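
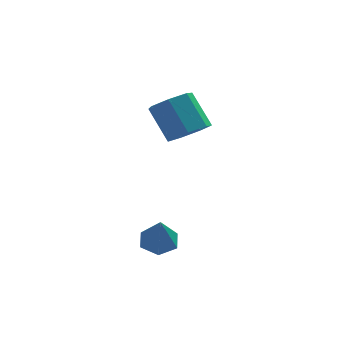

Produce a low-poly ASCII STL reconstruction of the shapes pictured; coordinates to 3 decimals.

solid 
facet normal 0.399 -0.487 -0.777
outer loop
vertex 2.452 1.638 -0.044
vertex 1.92 0.743 0.243
vertex 1.599 1.535 -0.418
endloop
endfacet
facet normal 0.109 0.867 -0.487
outer loop
vertex 2.452 1.638 -0.044
vertex 1.599 1.535 -0.418
vertex 1.653 2.612 1.51
endloop
endfacet
facet normal 0.108 0.867 -0.487
outer loop
vertex 1.653 2.612 1.51
vertex 1.599 1.535 -0.418
vertex 0.8 2.508 1.136
endloop
endfacet
facet normal -0.400 0.487 0.776
outer loop
vertex 1.653 2.612 1.51
vertex 0.8 2.508 1.136
vertex 1.12 1.717 1.797
endloop
endfacet
facet normal 0.399 -0.487 -0.777
outer loop
vertex 1.599 1.535 -0.418
vertex 1.92 0.743 0.243
vertex 0.987 0.835 -0.294
endloop
endfacet
facet normal -0.644 0.454 -0.616
outer loop
vertex 1.599 1.535 -0.418
vertex 0.987 0.835 -0.294
vertex 0.8 2.508 1.136
endloop
endfacet
facet normal -0.643 0.455 -0.616
outer loop
vertex 0.8 2.508 1.136
vertex 0.987 0.835 -0.294
vertex 0.188 1.809 1.259
endloop
endfacet
facet normal -0.400 0.487 0.776
outer loop
vertex 0.8 2.508 1.136
vertex 0.188 1.809 1.259
vertex 1.12 1.717 1.797
endloop
endfacet
facet normal 0.399 -0.487 -0.777
outer loop
vertex 0.987 0.835 -0.294
vertex 1.92 0.743 0.243
vertex 1.078 0.067 0.234
endloop
endfacet
facet normal -0.912 -0.301 -0.280
outer loop
vertex 0.987 0.835 -0.294
vertex 1.078 0.067 0.234
vertex 0.188 1.809 1.259
endloop
endfacet
facet normal -0.912 -0.301 -0.280
outer loop
vertex 0.188 1.809 1.259
vertex 1.078 0.067 0.234
vertex 0.279 1.04 1.788
endloop
endfacet
facet normal -0.400 0.487 0.776
outer loop
vertex 0.188 1.809 1.259
vertex 0.279 1.04 1.788
vertex 1.12 1.717 1.797
endloop
endfacet
facet normal 0.400 -0.487 -0.776
outer loop
vertex 1.078 0.067 0.234
vertex 1.92 0.743 0.243
vertex 1.802 -0.193 0.77
endloop
endfacet
facet normal -0.494 -0.828 0.265
outer loop
vertex 1.078 0.067 0.234
vertex 1.802 -0.193 0.77
vertex 0.279 1.04 1.788
endloop
endfacet
facet normal -0.493 -0.828 0.266
outer loop
vertex 0.279 1.04 1.788
vertex 1.802 -0.193 0.77
vertex 1.003 0.781 2.323
endloop
endfacet
facet normal -0.400 0.487 0.777
outer loop
vertex 0.279 1.04 1.788
vertex 1.003 0.781 2.323
vertex 1.12 1.717 1.797
endloop
endfacet
facet normal 0.399 -0.488 -0.776
outer loop
vertex 1.802 -0.193 0.77
vertex 1.92 0.743 0.243
vertex 2.615 0.253 0.908
endloop
endfacet
facet normal 0.298 -0.732 0.612
outer loop
vertex 1.802 -0.193 0.77
vertex 2.615 0.253 0.908
vertex 1.003 0.781 2.323
endloop
endfacet
facet normal 0.297 -0.733 0.612
outer loop
vertex 1.003 0.781 2.323
vertex 2.615 0.253 0.908
vertex 1.816 1.226 2.462
endloop
endfacet
facet normal -0.399 0.487 0.777
outer loop
vertex 1.003 0.781 2.323
vertex 1.816 1.226 2.462
vertex 1.12 1.717 1.797
endloop
endfacet
facet normal 0.400 -0.487 -0.777
outer loop
vertex 2.615 0.253 0.908
vertex 1.92 0.743 0.243
vertex 2.904 1.067 0.547
endloop
endfacet
facet normal 0.863 -0.086 0.498
outer loop
vertex 2.615 0.253 0.908
vertex 2.904 1.067 0.547
vertex 1.816 1.226 2.462
endloop
endfacet
facet normal 0.863 -0.085 0.498
outer loop
vertex 1.816 1.226 2.462
vertex 2.904 1.067 0.547
vertex 2.105 2.041 2.1
endloop
endfacet
facet normal -0.399 0.487 0.777
outer loop
vertex 1.816 1.226 2.462
vertex 2.105 2.041 2.1
vertex 1.12 1.717 1.797
endloop
endfacet
facet normal 0.400 -0.487 -0.776
outer loop
vertex 2.904 1.067 0.547
vertex 1.92 0.743 0.243
vertex 2.452 1.638 -0.044
endloop
endfacet
facet normal 0.780 0.626 0.009
outer loop
vertex 2.904 1.067 0.547
vertex 2.452 1.638 -0.044
vertex 2.105 2.041 2.1
endloop
endfacet
facet normal 0.780 0.626 0.009
outer loop
vertex 2.105 2.041 2.1
vertex 2.452 1.638 -0.044
vertex 1.653 2.612 1.51
endloop
endfacet
facet normal -0.399 0.487 0.777
outer loop
vertex 2.105 2.041 2.1
vertex 1.653 2.612 1.51
vertex 1.12 1.717 1.797
endloop
endfacet
facet normal -0.018 0.473 -0.881
outer loop
vertex 1.165 -3.312 -4.535
vertex 0.423 -2.885 -4.291
vertex 1.22 -2.529 -4.116
endloop
endfacet
facet normal 0.928 -0.225 0.299
outer loop
vertex 1.165 -3.312 -4.535
vertex 1.22 -2.529 -4.116
vertex 0.457 -3.755 -2.669
endloop
endfacet
facet normal -0.018 0.473 -0.881
outer loop
vertex 1.22 -2.529 -4.116
vertex 0.423 -2.885 -4.291
vertex 0.478 -2.102 -3.872
endloop
endfacet
facet normal 0.516 0.500 0.696
outer loop
vertex 1.22 -2.529 -4.116
vertex 0.478 -2.102 -3.872
vertex 0.457 -3.755 -2.669
endloop
endfacet
facet normal -0.019 0.473 -0.881
outer loop
vertex 0.478 -2.102 -3.872
vertex 0.423 -2.885 -4.291
vertex -0.319 -2.459 -4.046
endloop
endfacet
facet normal -0.404 0.542 0.737
outer loop
vertex 0.478 -2.102 -3.872
vertex -0.319 -2.459 -4.046
vertex 0.457 -3.755 -2.669
endloop
endfacet
facet normal -0.019 0.473 -0.881
outer loop
vertex -0.319 -2.459 -4.046
vertex 0.423 -2.885 -4.291
vertex -0.373 -3.242 -4.465
endloop
endfacet
facet normal -0.913 -0.141 0.382
outer loop
vertex -0.319 -2.459 -4.046
vertex -0.373 -3.242 -4.465
vertex 0.457 -3.755 -2.669
endloop
endfacet
facet normal -0.019 0.472 -0.881
outer loop
vertex -0.373 -3.242 -4.465
vertex 0.423 -2.885 -4.291
vertex 0.369 -3.669 -4.71
endloop
endfacet
facet normal -0.502 -0.865 -0.015
outer loop
vertex -0.373 -3.242 -4.465
vertex 0.369 -3.669 -4.71
vertex 0.457 -3.755 -2.669
endloop
endfacet
facet normal -0.018 0.472 -0.881
outer loop
vertex 0.369 -3.669 -4.71
vertex 0.423 -2.885 -4.291
vertex 1.165 -3.312 -4.535
endloop
endfacet
facet normal 0.419 -0.906 -0.056
outer loop
vertex 0.369 -3.669 -4.71
vertex 1.165 -3.312 -4.535
vertex 0.457 -3.755 -2.669
endloop
endfacet

endsolid


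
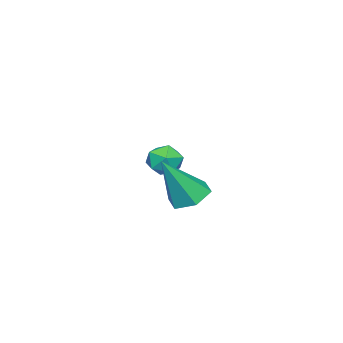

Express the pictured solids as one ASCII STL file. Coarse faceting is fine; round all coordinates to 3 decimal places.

solid 
facet normal -0.716 0.698 -0.019
outer loop
vertex -4.275 -3.485 -3.124
vertex -4.506 -3.706 -2.519
vertex -4.029 -3.217 -2.545
endloop
endfacet
facet normal -0.135 0.920 -0.368
outer loop
vertex -4.275 -3.485 -3.124
vertex -4.029 -3.217 -2.545
vertex -3.606 -3.362 -3.062
endloop
endfacet
facet normal -0.001 0.453 -0.892
outer loop
vertex -4.275 -3.485 -3.124
vertex -3.606 -3.362 -3.062
vertex -3.821 -3.941 -3.356
endloop
endfacet
facet normal -0.500 -0.058 -0.864
outer loop
vertex -4.275 -3.485 -3.124
vertex -3.821 -3.941 -3.356
vertex -4.377 -4.153 -3.02
endloop
endfacet
facet normal -0.941 0.093 -0.325
outer loop
vertex -4.275 -3.485 -3.124
vertex -4.377 -4.153 -3.02
vertex -4.506 -3.706 -2.519
endloop
endfacet
facet normal 0.416 0.905 0.086
outer loop
vertex -3.606 -3.362 -3.062
vertex -4.029 -3.217 -2.545
vertex -3.423 -3.507 -2.42
endloop
endfacet
facet normal -0.525 0.547 0.652
outer loop
vertex -4.029 -3.217 -2.545
vertex -4.506 -3.706 -2.519
vertex -3.979 -3.719 -2.084
endloop
endfacet
facet normal -0.889 -0.431 0.156
outer loop
vertex -4.506 -3.706 -2.519
vertex -4.377 -4.153 -3.02
vertex -4.194 -4.298 -2.378
endloop
endfacet
facet normal -0.175 -0.675 -0.716
outer loop
vertex -4.377 -4.153 -3.02
vertex -3.821 -3.941 -3.356
vertex -3.771 -4.443 -2.895
endloop
endfacet
facet normal 0.631 0.152 -0.760
outer loop
vertex -3.821 -3.941 -3.356
vertex -3.606 -3.362 -3.062
vertex -3.294 -3.954 -2.921
endloop
endfacet
facet normal 0.500 0.058 0.864
outer loop
vertex -3.525 -4.175 -2.316
vertex -3.423 -3.507 -2.42
vertex -3.979 -3.719 -2.084
endloop
endfacet
facet normal 0.001 -0.453 0.892
outer loop
vertex -3.525 -4.175 -2.316
vertex -3.979 -3.719 -2.084
vertex -4.194 -4.298 -2.378
endloop
endfacet
facet normal 0.135 -0.920 0.368
outer loop
vertex -3.525 -4.175 -2.316
vertex -4.194 -4.298 -2.378
vertex -3.771 -4.443 -2.895
endloop
endfacet
facet normal 0.716 -0.698 0.019
outer loop
vertex -3.525 -4.175 -2.316
vertex -3.771 -4.443 -2.895
vertex -3.294 -3.954 -2.921
endloop
endfacet
facet normal 0.941 -0.093 0.325
outer loop
vertex -3.525 -4.175 -2.316
vertex -3.294 -3.954 -2.921
vertex -3.423 -3.507 -2.42
endloop
endfacet
facet normal 0.175 0.675 0.716
outer loop
vertex -3.979 -3.719 -2.084
vertex -3.423 -3.507 -2.42
vertex -4.029 -3.217 -2.545
endloop
endfacet
facet normal -0.631 -0.152 0.760
outer loop
vertex -4.194 -4.298 -2.378
vertex -3.979 -3.719 -2.084
vertex -4.506 -3.706 -2.519
endloop
endfacet
facet normal -0.416 -0.905 -0.086
outer loop
vertex -3.771 -4.443 -2.895
vertex -4.194 -4.298 -2.378
vertex -4.377 -4.153 -3.02
endloop
endfacet
facet normal 0.525 -0.547 -0.652
outer loop
vertex -3.294 -3.954 -2.921
vertex -3.771 -4.443 -2.895
vertex -3.821 -3.941 -3.356
endloop
endfacet
facet normal 0.889 0.431 -0.156
outer loop
vertex -3.423 -3.507 -2.42
vertex -3.294 -3.954 -2.921
vertex -3.606 -3.362 -3.062
endloop
endfacet
facet normal -0.436 0.285 -0.854
outer loop
vertex 0.274 -0.443 -2.504
vertex -0.244 -0.932 -2.403
vertex -0.321 -0.266 -2.141
endloop
endfacet
facet normal 0.477 0.783 0.400
outer loop
vertex 0.274 -0.443 -2.504
vertex -0.321 -0.266 -2.141
vertex 0.544 -1.448 -0.857
endloop
endfacet
facet normal -0.436 0.285 -0.853
outer loop
vertex -0.321 -0.266 -2.141
vertex -0.244 -0.932 -2.403
vertex -0.84 -0.755 -2.039
endloop
endfacet
facet normal -0.368 0.547 0.752
outer loop
vertex -0.321 -0.266 -2.141
vertex -0.84 -0.755 -2.039
vertex 0.544 -1.448 -0.857
endloop
endfacet
facet normal -0.436 0.285 -0.853
outer loop
vertex -0.84 -0.755 -2.039
vertex -0.244 -0.932 -2.403
vertex -0.763 -1.421 -2.301
endloop
endfacet
facet normal -0.703 -0.329 0.630
outer loop
vertex -0.84 -0.755 -2.039
vertex -0.763 -1.421 -2.301
vertex 0.544 -1.448 -0.857
endloop
endfacet
facet normal -0.436 0.285 -0.853
outer loop
vertex -0.763 -1.421 -2.301
vertex -0.244 -0.932 -2.403
vertex -0.167 -1.598 -2.665
endloop
endfacet
facet normal -0.192 -0.969 0.156
outer loop
vertex -0.763 -1.421 -2.301
vertex -0.167 -1.598 -2.665
vertex 0.544 -1.448 -0.857
endloop
endfacet
facet normal -0.435 0.286 -0.854
outer loop
vertex -0.167 -1.598 -2.665
vertex -0.244 -0.932 -2.403
vertex 0.352 -1.109 -2.766
endloop
endfacet
facet normal 0.652 -0.732 -0.196
outer loop
vertex -0.167 -1.598 -2.665
vertex 0.352 -1.109 -2.766
vertex 0.544 -1.448 -0.857
endloop
endfacet
facet normal -0.435 0.285 -0.854
outer loop
vertex 0.352 -1.109 -2.766
vertex -0.244 -0.932 -2.403
vertex 0.274 -0.443 -2.504
endloop
endfacet
facet normal 0.987 0.145 -0.074
outer loop
vertex 0.352 -1.109 -2.766
vertex 0.274 -0.443 -2.504
vertex 0.544 -1.448 -0.857
endloop
endfacet

endsolid


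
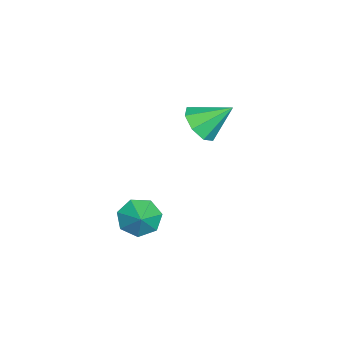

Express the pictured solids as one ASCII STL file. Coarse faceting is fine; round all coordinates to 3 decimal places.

solid 
facet normal -0.792 -0.224 -0.569
outer loop
vertex 2.164 -2.292 -3.006
vertex 1.68 -1.609 -2.601
vertex 2.215 -1.57 -3.361
endloop
endfacet
facet normal 0.968 -0.163 -0.193
outer loop
vertex 2.164 -2.292 -3.006
vertex 2.215 -1.57 -3.361
vertex 2.52 -1.371 -1.999
endloop
endfacet
facet normal -0.792 -0.224 -0.569
outer loop
vertex 2.215 -1.57 -3.361
vertex 1.68 -1.609 -2.601
vertex 1.863 -0.876 -3.144
endloop
endfacet
facet normal 0.827 0.500 -0.258
outer loop
vertex 2.215 -1.57 -3.361
vertex 1.863 -0.876 -3.144
vertex 2.52 -1.371 -1.999
endloop
endfacet
facet normal -0.791 -0.224 -0.569
outer loop
vertex 1.863 -0.876 -3.144
vertex 1.68 -1.609 -2.601
vertex 1.374 -0.735 -2.519
endloop
endfacet
facet normal 0.432 0.891 0.137
outer loop
vertex 1.863 -0.876 -3.144
vertex 1.374 -0.735 -2.519
vertex 2.52 -1.371 -1.999
endloop
endfacet
facet normal -0.792 -0.224 -0.568
outer loop
vertex 1.374 -0.735 -2.519
vertex 1.68 -1.609 -2.601
vertex 1.115 -1.251 -1.955
endloop
endfacet
facet normal 0.083 0.716 0.693
outer loop
vertex 1.374 -0.735 -2.519
vertex 1.115 -1.251 -1.955
vertex 2.52 -1.371 -1.999
endloop
endfacet
facet normal -0.792 -0.224 -0.568
outer loop
vertex 1.115 -1.251 -1.955
vertex 1.68 -1.609 -2.601
vertex 1.282 -2.037 -1.878
endloop
endfacet
facet normal 0.040 0.106 0.994
outer loop
vertex 1.115 -1.251 -1.955
vertex 1.282 -2.037 -1.878
vertex 2.52 -1.371 -1.999
endloop
endfacet
facet normal -0.791 -0.225 -0.569
outer loop
vertex 1.282 -2.037 -1.878
vertex 1.68 -1.609 -2.601
vertex 1.749 -2.5 -2.345
endloop
endfacet
facet normal 0.337 -0.478 0.811
outer loop
vertex 1.282 -2.037 -1.878
vertex 1.749 -2.5 -2.345
vertex 2.52 -1.371 -1.999
endloop
endfacet
facet normal -0.792 -0.224 -0.568
outer loop
vertex 1.749 -2.5 -2.345
vertex 1.68 -1.609 -2.601
vertex 2.164 -2.292 -3.006
endloop
endfacet
facet normal 0.750 -0.599 0.282
outer loop
vertex 1.749 -2.5 -2.345
vertex 2.164 -2.292 -3.006
vertex 2.52 -1.371 -1.999
endloop
endfacet
facet normal 0.082 -0.771 -0.631
outer loop
vertex -2.978 0.602 -1.156
vertex -3.357 -0.015 -0.452
vertex -3.748 0.55 -1.193
endloop
endfacet
facet normal -0.044 0.921 -0.386
outer loop
vertex -2.978 0.602 -1.156
vertex -3.748 0.55 -1.193
vertex -3.503 1.335 0.652
endloop
endfacet
facet normal 0.083 -0.771 -0.632
outer loop
vertex -3.748 0.55 -1.193
vertex -3.357 -0.015 -0.452
vertex -4.289 0.166 -0.796
endloop
endfacet
facet normal -0.665 0.715 -0.216
outer loop
vertex -3.748 0.55 -1.193
vertex -4.289 0.166 -0.796
vertex -3.503 1.335 0.652
endloop
endfacet
facet normal 0.083 -0.771 -0.631
outer loop
vertex -4.289 0.166 -0.796
vertex -3.357 -0.015 -0.452
vertex -4.285 -0.323 -0.198
endloop
endfacet
facet normal -0.919 0.303 0.254
outer loop
vertex -4.289 0.166 -0.796
vertex -4.285 -0.323 -0.198
vertex -3.503 1.335 0.652
endloop
endfacet
facet normal 0.083 -0.771 -0.631
outer loop
vertex -4.285 -0.323 -0.198
vertex -3.357 -0.015 -0.452
vertex -3.737 -0.632 0.252
endloop
endfacet
facet normal -0.658 -0.074 0.750
outer loop
vertex -4.285 -0.323 -0.198
vertex -3.737 -0.632 0.252
vertex -3.503 1.335 0.652
endloop
endfacet
facet normal 0.083 -0.771 -0.631
outer loop
vertex -3.737 -0.632 0.252
vertex -3.357 -0.015 -0.452
vertex -2.967 -0.579 0.289
endloop
endfacet
facet normal -0.034 -0.195 0.980
outer loop
vertex -3.737 -0.632 0.252
vertex -2.967 -0.579 0.289
vertex -3.503 1.335 0.652
endloop
endfacet
facet normal 0.083 -0.771 -0.631
outer loop
vertex -2.967 -0.579 0.289
vertex -3.357 -0.015 -0.452
vertex -2.425 -0.196 -0.108
endloop
endfacet
facet normal 0.586 0.010 0.810
outer loop
vertex -2.967 -0.579 0.289
vertex -2.425 -0.196 -0.108
vertex -3.503 1.335 0.652
endloop
endfacet
facet normal 0.083 -0.772 -0.631
outer loop
vertex -2.425 -0.196 -0.108
vertex -3.357 -0.015 -0.452
vertex -2.43 0.293 -0.707
endloop
endfacet
facet normal 0.840 0.423 0.339
outer loop
vertex -2.425 -0.196 -0.108
vertex -2.43 0.293 -0.707
vertex -3.503 1.335 0.652
endloop
endfacet
facet normal 0.083 -0.771 -0.631
outer loop
vertex -2.43 0.293 -0.707
vertex -3.357 -0.015 -0.452
vertex -2.978 0.602 -1.156
endloop
endfacet
facet normal 0.579 0.800 -0.156
outer loop
vertex -2.43 0.293 -0.707
vertex -2.978 0.602 -1.156
vertex -3.503 1.335 0.652
endloop
endfacet

endsolid


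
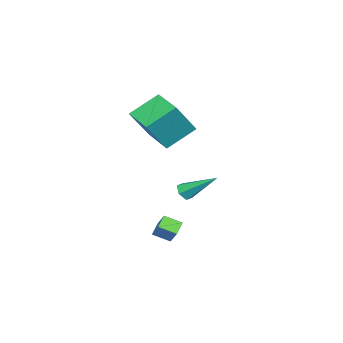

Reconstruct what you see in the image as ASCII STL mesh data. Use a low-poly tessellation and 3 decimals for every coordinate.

solid 
facet normal -0.362 -0.520 -0.774
outer loop
vertex 2.134 1.216 -2.811
vertex 1.388 1.14 -2.411
vertex 1.83 2.04 -3.223
endloop
endfacet
facet normal 0.878 0.089 -0.470
outer loop
vertex 2.192 2.56 -2.449
vertex 2.134 1.216 -2.811
vertex 1.83 2.04 -3.223
endloop
endfacet
facet normal -0.362 -0.520 -0.774
outer loop
vertex 1.83 2.04 -3.223
vertex 1.388 1.14 -2.411
vertex 1.084 1.964 -2.823
endloop
endfacet
facet normal -0.314 0.850 -0.424
outer loop
vertex 1.084 1.964 -2.823
vertex 2.192 2.56 -2.449
vertex 1.83 2.04 -3.223
endloop
endfacet
facet normal 0.314 -0.850 0.424
outer loop
vertex 2.134 1.216 -2.811
vertex 1.75 1.66 -1.637
vertex 1.388 1.14 -2.411
endloop
endfacet
facet normal 0.878 0.089 -0.470
outer loop
vertex 2.496 1.736 -2.037
vertex 2.134 1.216 -2.811
vertex 2.192 2.56 -2.449
endloop
endfacet
facet normal 0.314 -0.850 0.424
outer loop
vertex 2.496 1.736 -2.037
vertex 1.75 1.66 -1.637
vertex 2.134 1.216 -2.811
endloop
endfacet
facet normal -0.878 -0.089 0.470
outer loop
vertex 1.388 1.14 -2.411
vertex 1.75 1.66 -1.637
vertex 1.084 1.964 -2.823
endloop
endfacet
facet normal -0.314 0.850 -0.424
outer loop
vertex 1.446 2.484 -2.049
vertex 2.192 2.56 -2.449
vertex 1.084 1.964 -2.823
endloop
endfacet
facet normal -0.878 -0.089 0.470
outer loop
vertex 1.084 1.964 -2.823
vertex 1.75 1.66 -1.637
vertex 1.446 2.484 -2.049
endloop
endfacet
facet normal 0.362 0.520 0.774
outer loop
vertex 1.446 2.484 -2.049
vertex 2.496 1.736 -2.037
vertex 2.192 2.56 -2.449
endloop
endfacet
facet normal 0.362 0.520 0.774
outer loop
vertex 1.75 1.66 -1.637
vertex 2.496 1.736 -2.037
vertex 1.446 2.484 -2.049
endloop
endfacet
facet normal -0.547 0.223 -0.807
outer loop
vertex -2.809 0.105 3.041
vertex -1.797 1.579 2.763
vertex -1.644 -0.896 1.974
endloop
endfacet
facet normal -0.559 -0.815 0.153
outer loop
vertex -0.463 -1.379 3.717
vertex -2.809 0.105 3.041
vertex -1.644 -0.896 1.974
endloop
endfacet
facet normal -0.547 0.223 -0.807
outer loop
vertex -1.644 -0.896 1.974
vertex -1.797 1.579 2.763
vertex -0.632 0.578 1.696
endloop
endfacet
facet normal 0.623 -0.535 -0.570
outer loop
vertex -0.632 0.578 1.696
vertex -0.463 -1.379 3.717
vertex -1.644 -0.896 1.974
endloop
endfacet
facet normal -0.623 0.535 0.570
outer loop
vertex -2.809 0.105 3.041
vertex -0.616 1.096 4.506
vertex -1.797 1.579 2.763
endloop
endfacet
facet normal -0.559 -0.815 0.153
outer loop
vertex -1.628 -0.378 4.784
vertex -2.809 0.105 3.041
vertex -0.463 -1.379 3.717
endloop
endfacet
facet normal -0.623 0.535 0.570
outer loop
vertex -1.628 -0.378 4.784
vertex -0.616 1.096 4.506
vertex -2.809 0.105 3.041
endloop
endfacet
facet normal 0.559 0.815 -0.153
outer loop
vertex -1.797 1.579 2.763
vertex -0.616 1.096 4.506
vertex -0.632 0.578 1.696
endloop
endfacet
facet normal 0.623 -0.535 -0.570
outer loop
vertex 0.549 0.095 3.439
vertex -0.463 -1.379 3.717
vertex -0.632 0.578 1.696
endloop
endfacet
facet normal 0.559 0.815 -0.153
outer loop
vertex -0.632 0.578 1.696
vertex -0.616 1.096 4.506
vertex 0.549 0.095 3.439
endloop
endfacet
facet normal 0.547 -0.223 0.807
outer loop
vertex 0.549 0.095 3.439
vertex -1.628 -0.378 4.784
vertex -0.463 -1.379 3.717
endloop
endfacet
facet normal 0.547 -0.223 0.807
outer loop
vertex -0.616 1.096 4.506
vertex -1.628 -0.378 4.784
vertex 0.549 0.095 3.439
endloop
endfacet
facet normal 0.056 -0.809 -0.585
outer loop
vertex 1.602 2.36 -0.094
vertex 1.048 2.379 -0.173
vertex 1.391 2.654 -0.521
endloop
endfacet
facet normal 0.886 0.445 -0.131
outer loop
vertex 1.602 2.36 -0.094
vertex 1.391 2.654 -0.521
vertex 0.932 4.021 1.013
endloop
endfacet
facet normal 0.058 -0.810 -0.583
outer loop
vertex 1.391 2.654 -0.521
vertex 1.048 2.379 -0.173
vertex 0.837 2.672 -0.601
endloop
endfacet
facet normal 0.117 0.759 -0.641
outer loop
vertex 1.391 2.654 -0.521
vertex 0.837 2.672 -0.601
vertex 0.932 4.021 1.013
endloop
endfacet
facet normal 0.058 -0.810 -0.583
outer loop
vertex 0.837 2.672 -0.601
vertex 1.048 2.379 -0.173
vertex 0.494 2.397 -0.253
endloop
endfacet
facet normal -0.781 0.501 -0.373
outer loop
vertex 0.837 2.672 -0.601
vertex 0.494 2.397 -0.253
vertex 0.932 4.021 1.013
endloop
endfacet
facet normal 0.058 -0.808 -0.586
outer loop
vertex 0.494 2.397 -0.253
vertex 1.048 2.379 -0.173
vertex 0.706 2.103 0.174
endloop
endfacet
facet normal -0.912 -0.070 0.405
outer loop
vertex 0.494 2.397 -0.253
vertex 0.706 2.103 0.174
vertex 0.932 4.021 1.013
endloop
endfacet
facet normal 0.058 -0.808 -0.586
outer loop
vertex 0.706 2.103 0.174
vertex 1.048 2.379 -0.173
vertex 1.26 2.085 0.254
endloop
endfacet
facet normal -0.144 -0.382 0.913
outer loop
vertex 0.706 2.103 0.174
vertex 1.26 2.085 0.254
vertex 0.932 4.021 1.013
endloop
endfacet
facet normal 0.056 -0.809 -0.585
outer loop
vertex 1.26 2.085 0.254
vertex 1.048 2.379 -0.173
vertex 1.602 2.36 -0.094
endloop
endfacet
facet normal 0.755 -0.124 0.644
outer loop
vertex 1.26 2.085 0.254
vertex 1.602 2.36 -0.094
vertex 0.932 4.021 1.013
endloop
endfacet

endsolid


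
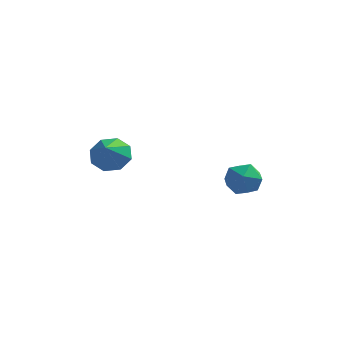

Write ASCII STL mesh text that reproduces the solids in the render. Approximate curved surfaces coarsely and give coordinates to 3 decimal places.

solid 
facet normal -0.045 0.719 -0.693
outer loop
vertex -1.127 -2.551 2.091
vertex -2.207 -2.487 2.228
vertex -1.343 -1.999 2.678
endloop
endfacet
facet normal 0.844 -0.200 0.498
outer loop
vertex -1.127 -2.551 2.091
vertex -1.343 -1.999 2.678
vertex -2.133 -3.653 3.352
endloop
endfacet
facet normal -0.046 0.720 -0.693
outer loop
vertex -1.343 -1.999 2.678
vertex -2.207 -2.487 2.228
vertex -2.064 -1.733 3.002
endloop
endfacet
facet normal 0.449 0.145 0.882
outer loop
vertex -1.343 -1.999 2.678
vertex -2.064 -1.733 3.002
vertex -2.133 -3.653 3.352
endloop
endfacet
facet normal -0.045 0.720 -0.693
outer loop
vertex -2.064 -1.733 3.002
vertex -2.207 -2.487 2.228
vertex -2.869 -1.909 2.872
endloop
endfacet
facet normal -0.196 0.183 0.964
outer loop
vertex -2.064 -1.733 3.002
vertex -2.869 -1.909 2.872
vertex -2.133 -3.653 3.352
endloop
endfacet
facet normal -0.046 0.719 -0.693
outer loop
vertex -2.869 -1.909 2.872
vertex -2.207 -2.487 2.228
vertex -3.286 -2.424 2.365
endloop
endfacet
facet normal -0.711 -0.109 0.695
outer loop
vertex -2.869 -1.909 2.872
vertex -3.286 -2.424 2.365
vertex -2.133 -3.653 3.352
endloop
endfacet
facet normal -0.046 0.719 -0.693
outer loop
vertex -3.286 -2.424 2.365
vertex -2.207 -2.487 2.228
vertex -3.071 -2.976 1.778
endloop
endfacet
facet normal -0.796 -0.559 0.234
outer loop
vertex -3.286 -2.424 2.365
vertex -3.071 -2.976 1.778
vertex -2.133 -3.653 3.352
endloop
endfacet
facet normal -0.046 0.719 -0.694
outer loop
vertex -3.071 -2.976 1.778
vertex -2.207 -2.487 2.228
vertex -2.35 -3.242 1.455
endloop
endfacet
facet normal -0.401 -0.904 -0.150
outer loop
vertex -3.071 -2.976 1.778
vertex -2.35 -3.242 1.455
vertex -2.133 -3.653 3.352
endloop
endfacet
facet normal -0.045 0.719 -0.694
outer loop
vertex -2.35 -3.242 1.455
vertex -2.207 -2.487 2.228
vertex -1.544 -3.066 1.585
endloop
endfacet
facet normal 0.243 -0.942 -0.232
outer loop
vertex -2.35 -3.242 1.455
vertex -1.544 -3.066 1.585
vertex -2.133 -3.653 3.352
endloop
endfacet
facet normal -0.045 0.719 -0.694
outer loop
vertex -1.544 -3.066 1.585
vertex -2.207 -2.487 2.228
vertex -1.127 -2.551 2.091
endloop
endfacet
facet normal 0.759 -0.650 0.037
outer loop
vertex -1.544 -3.066 1.585
vertex -1.127 -2.551 2.091
vertex -2.133 -3.653 3.352
endloop
endfacet
facet normal -0.315 0.404 0.859
outer loop
vertex 3.592 0.65 0.506
vertex 3.275 -0.357 0.864
vertex 4.308 0.009 1.07
endloop
endfacet
facet normal 0.231 0.775 0.588
outer loop
vertex 3.592 0.65 0.506
vertex 4.308 0.009 1.07
vertex 4.655 0.581 0.179
endloop
endfacet
facet normal 0.045 0.997 -0.065
outer loop
vertex 3.592 0.65 0.506
vertex 4.655 0.581 0.179
vertex 3.837 0.568 -0.578
endloop
endfacet
facet normal -0.616 0.763 -0.197
outer loop
vertex 3.592 0.65 0.506
vertex 3.837 0.568 -0.578
vertex 2.984 -0.011 -0.155
endloop
endfacet
facet normal -0.838 0.397 0.374
outer loop
vertex 3.592 0.65 0.506
vertex 2.984 -0.011 -0.155
vertex 3.275 -0.357 0.864
endloop
endfacet
facet normal 0.787 0.333 0.520
outer loop
vertex 4.655 0.581 0.179
vertex 4.308 0.009 1.07
vertex 4.996 -0.469 0.335
endloop
endfacet
facet normal -0.096 -0.268 0.959
outer loop
vertex 4.308 0.009 1.07
vertex 3.275 -0.357 0.864
vertex 4.143 -1.048 0.758
endloop
endfacet
facet normal -0.944 -0.281 0.174
outer loop
vertex 3.275 -0.357 0.864
vertex 2.984 -0.011 -0.155
vertex 3.325 -1.061 0.001
endloop
endfacet
facet normal -0.584 0.312 -0.749
outer loop
vertex 2.984 -0.011 -0.155
vertex 3.837 0.568 -0.578
vertex 3.672 -0.489 -0.89
endloop
endfacet
facet normal 0.485 0.691 -0.536
outer loop
vertex 3.837 0.568 -0.578
vertex 4.655 0.581 0.179
vertex 4.705 -0.123 -0.684
endloop
endfacet
facet normal 0.616 -0.763 0.197
outer loop
vertex 4.388 -1.13 -0.326
vertex 4.996 -0.469 0.335
vertex 4.143 -1.048 0.758
endloop
endfacet
facet normal -0.045 -0.997 0.065
outer loop
vertex 4.388 -1.13 -0.326
vertex 4.143 -1.048 0.758
vertex 3.325 -1.061 0.001
endloop
endfacet
facet normal -0.231 -0.775 -0.588
outer loop
vertex 4.388 -1.13 -0.326
vertex 3.325 -1.061 0.001
vertex 3.672 -0.489 -0.89
endloop
endfacet
facet normal 0.315 -0.404 -0.859
outer loop
vertex 4.388 -1.13 -0.326
vertex 3.672 -0.489 -0.89
vertex 4.705 -0.123 -0.684
endloop
endfacet
facet normal 0.838 -0.397 -0.374
outer loop
vertex 4.388 -1.13 -0.326
vertex 4.705 -0.123 -0.684
vertex 4.996 -0.469 0.335
endloop
endfacet
facet normal 0.584 -0.312 0.749
outer loop
vertex 4.143 -1.048 0.758
vertex 4.996 -0.469 0.335
vertex 4.308 0.009 1.07
endloop
endfacet
facet normal -0.485 -0.691 0.536
outer loop
vertex 3.325 -1.061 0.001
vertex 4.143 -1.048 0.758
vertex 3.275 -0.357 0.864
endloop
endfacet
facet normal -0.787 -0.333 -0.520
outer loop
vertex 3.672 -0.489 -0.89
vertex 3.325 -1.061 0.001
vertex 2.984 -0.011 -0.155
endloop
endfacet
facet normal 0.096 0.268 -0.959
outer loop
vertex 4.705 -0.123 -0.684
vertex 3.672 -0.489 -0.89
vertex 3.837 0.568 -0.578
endloop
endfacet
facet normal 0.944 0.281 -0.174
outer loop
vertex 4.996 -0.469 0.335
vertex 4.705 -0.123 -0.684
vertex 4.655 0.581 0.179
endloop
endfacet

endsolid


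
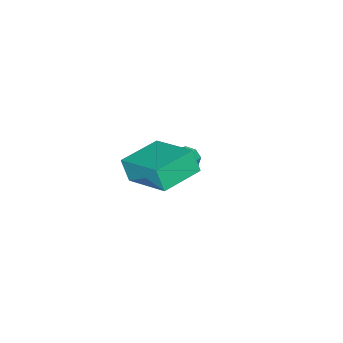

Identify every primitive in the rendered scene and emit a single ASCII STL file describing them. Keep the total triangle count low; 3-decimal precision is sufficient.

solid 
facet normal -0.889 -0.344 -0.304
outer loop
vertex -1.889 -0.656 -4.118
vertex -2.134 -0.432 -3.655
vertex -2.025 -0.247 -4.183
endloop
endfacet
facet normal 0.571 0.060 -0.819
outer loop
vertex -1.889 -0.656 -4.118
vertex -2.025 -0.247 -4.183
vertex -0.526 0.192 -3.105
endloop
endfacet
facet normal -0.888 -0.344 -0.304
outer loop
vertex -2.025 -0.247 -4.183
vertex -2.134 -0.432 -3.655
vertex -2.225 0.054 -3.939
endloop
endfacet
facet normal 0.264 0.707 -0.656
outer loop
vertex -2.025 -0.247 -4.183
vertex -2.225 0.054 -3.939
vertex -0.526 0.192 -3.105
endloop
endfacet
facet normal -0.889 -0.344 -0.304
outer loop
vertex -2.225 0.054 -3.939
vertex -2.134 -0.432 -3.655
vertex -2.372 0.071 -3.528
endloop
endfacet
facet normal -0.052 0.997 -0.060
outer loop
vertex -2.225 0.054 -3.939
vertex -2.372 0.071 -3.528
vertex -0.526 0.192 -3.105
endloop
endfacet
facet normal -0.889 -0.344 -0.303
outer loop
vertex -2.372 0.071 -3.528
vertex -2.134 -0.432 -3.655
vertex -2.379 -0.207 -3.192
endloop
endfacet
facet normal -0.192 0.758 0.623
outer loop
vertex -2.372 0.071 -3.528
vertex -2.379 -0.207 -3.192
vertex -0.526 0.192 -3.105
endloop
endfacet
facet normal -0.889 -0.344 -0.303
outer loop
vertex -2.379 -0.207 -3.192
vertex -2.134 -0.432 -3.655
vertex -2.243 -0.616 -3.127
endloop
endfacet
facet normal -0.075 0.132 0.988
outer loop
vertex -2.379 -0.207 -3.192
vertex -2.243 -0.616 -3.127
vertex -0.526 0.192 -3.105
endloop
endfacet
facet normal -0.888 -0.344 -0.303
outer loop
vertex -2.243 -0.616 -3.127
vertex -2.134 -0.432 -3.655
vertex -2.043 -0.917 -3.371
endloop
endfacet
facet normal 0.232 -0.515 0.825
outer loop
vertex -2.243 -0.616 -3.127
vertex -2.043 -0.917 -3.371
vertex -0.526 0.192 -3.105
endloop
endfacet
facet normal -0.888 -0.344 -0.304
outer loop
vertex -2.043 -0.917 -3.371
vertex -2.134 -0.432 -3.655
vertex -1.896 -0.934 -3.782
endloop
endfacet
facet normal 0.548 -0.804 0.229
outer loop
vertex -2.043 -0.917 -3.371
vertex -1.896 -0.934 -3.782
vertex -0.526 0.192 -3.105
endloop
endfacet
facet normal -0.888 -0.344 -0.303
outer loop
vertex -1.896 -0.934 -3.782
vertex -2.134 -0.432 -3.655
vertex -1.889 -0.656 -4.118
endloop
endfacet
facet normal 0.689 -0.565 -0.454
outer loop
vertex -1.896 -0.934 -3.782
vertex -1.889 -0.656 -4.118
vertex -0.526 0.192 -3.105
endloop
endfacet
facet normal -0.990 0.142 0.028
outer loop
vertex 1.582 1.181 1.22
vertex 1.883 3.112 2.09
vertex 1.615 1.591 0.298
endloop
endfacet
facet normal -0.140 -0.903 -0.406
outer loop
vertex 3.317 1.348 0.25
vertex 1.582 1.181 1.22
vertex 1.615 1.591 0.298
endloop
endfacet
facet normal -0.990 0.142 0.028
outer loop
vertex 1.615 1.591 0.298
vertex 1.883 3.112 2.09
vertex 1.916 3.523 1.168
endloop
endfacet
facet normal 0.032 0.406 -0.913
outer loop
vertex 1.916 3.523 1.168
vertex 3.317 1.348 0.25
vertex 1.615 1.591 0.298
endloop
endfacet
facet normal -0.032 -0.406 0.913
outer loop
vertex 1.582 1.181 1.22
vertex 3.585 2.869 2.042
vertex 1.883 3.112 2.09
endloop
endfacet
facet normal -0.141 -0.902 -0.407
outer loop
vertex 3.284 0.937 1.172
vertex 1.582 1.181 1.22
vertex 3.317 1.348 0.25
endloop
endfacet
facet normal -0.032 -0.406 0.913
outer loop
vertex 3.284 0.937 1.172
vertex 3.585 2.869 2.042
vertex 1.582 1.181 1.22
endloop
endfacet
facet normal 0.140 0.902 0.407
outer loop
vertex 1.883 3.112 2.09
vertex 3.585 2.869 2.042
vertex 1.916 3.523 1.168
endloop
endfacet
facet normal 0.033 0.406 -0.913
outer loop
vertex 3.618 3.279 1.12
vertex 3.317 1.348 0.25
vertex 1.916 3.523 1.168
endloop
endfacet
facet normal 0.141 0.903 0.406
outer loop
vertex 1.916 3.523 1.168
vertex 3.585 2.869 2.042
vertex 3.618 3.279 1.12
endloop
endfacet
facet normal 0.990 -0.142 -0.028
outer loop
vertex 3.618 3.279 1.12
vertex 3.284 0.937 1.172
vertex 3.317 1.348 0.25
endloop
endfacet
facet normal 0.990 -0.142 -0.028
outer loop
vertex 3.585 2.869 2.042
vertex 3.284 0.937 1.172
vertex 3.618 3.279 1.12
endloop
endfacet

endsolid


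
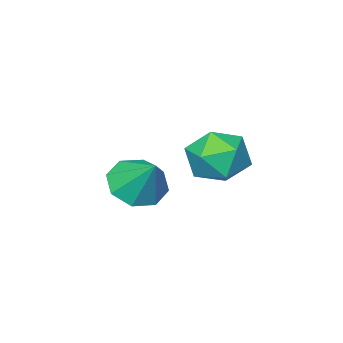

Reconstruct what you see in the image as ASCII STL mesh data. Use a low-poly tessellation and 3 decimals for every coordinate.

solid 
facet normal -0.110 -0.662 -0.741
outer loop
vertex -2.634 -2.372 -4.525
vertex -3.22 -2.846 -4.015
vertex -3.293 -2.164 -4.613
endloop
endfacet
facet normal 0.319 0.926 -0.203
outer loop
vertex -2.634 -2.372 -4.525
vertex -3.293 -2.164 -4.613
vertex -3.06 -1.874 -2.925
endloop
endfacet
facet normal -0.109 -0.662 -0.742
outer loop
vertex -3.293 -2.164 -4.613
vertex -3.22 -2.846 -4.015
vertex -3.909 -2.356 -4.351
endloop
endfacet
facet normal -0.339 0.934 -0.114
outer loop
vertex -3.293 -2.164 -4.613
vertex -3.909 -2.356 -4.351
vertex -3.06 -1.874 -2.925
endloop
endfacet
facet normal -0.108 -0.661 -0.742
outer loop
vertex -3.909 -2.356 -4.351
vertex -3.22 -2.846 -4.015
vertex -4.122 -2.835 -3.893
endloop
endfacet
facet normal -0.767 0.588 0.258
outer loop
vertex -3.909 -2.356 -4.351
vertex -4.122 -2.835 -3.893
vertex -3.06 -1.874 -2.925
endloop
endfacet
facet normal -0.108 -0.662 -0.742
outer loop
vertex -4.122 -2.835 -3.893
vertex -3.22 -2.846 -4.015
vertex -3.807 -3.32 -3.506
endloop
endfacet
facet normal -0.714 0.090 0.694
outer loop
vertex -4.122 -2.835 -3.893
vertex -3.807 -3.32 -3.506
vertex -3.06 -1.874 -2.925
endloop
endfacet
facet normal -0.110 -0.661 -0.742
outer loop
vertex -3.807 -3.32 -3.506
vertex -3.22 -2.846 -4.015
vertex -3.148 -3.529 -3.417
endloop
endfacet
facet normal -0.212 -0.268 0.940
outer loop
vertex -3.807 -3.32 -3.506
vertex -3.148 -3.529 -3.417
vertex -3.06 -1.874 -2.925
endloop
endfacet
facet normal -0.110 -0.661 -0.742
outer loop
vertex -3.148 -3.529 -3.417
vertex -3.22 -2.846 -4.015
vertex -2.532 -3.337 -3.679
endloop
endfacet
facet normal 0.448 -0.277 0.850
outer loop
vertex -3.148 -3.529 -3.417
vertex -2.532 -3.337 -3.679
vertex -3.06 -1.874 -2.925
endloop
endfacet
facet normal -0.110 -0.662 -0.742
outer loop
vertex -2.532 -3.337 -3.679
vertex -3.22 -2.846 -4.015
vertex -2.319 -2.858 -4.138
endloop
endfacet
facet normal 0.875 0.069 0.479
outer loop
vertex -2.532 -3.337 -3.679
vertex -2.319 -2.858 -4.138
vertex -3.06 -1.874 -2.925
endloop
endfacet
facet normal -0.110 -0.662 -0.742
outer loop
vertex -2.319 -2.858 -4.138
vertex -3.22 -2.846 -4.015
vertex -2.634 -2.372 -4.525
endloop
endfacet
facet normal 0.823 0.567 0.043
outer loop
vertex -2.319 -2.858 -4.138
vertex -2.634 -2.372 -4.525
vertex -3.06 -1.874 -2.925
endloop
endfacet
facet normal -0.077 0.997 -0.020
outer loop
vertex -3.107 0.869 -2.293
vertex -4.041 0.8 -2.156
vertex -3.457 0.86 -1.414
endloop
endfacet
facet normal 0.560 0.796 0.231
outer loop
vertex -3.107 0.869 -2.293
vertex -3.457 0.86 -1.414
vertex -2.674 0.368 -1.617
endloop
endfacet
facet normal 0.878 0.397 -0.268
outer loop
vertex -3.107 0.869 -2.293
vertex -2.674 0.368 -1.617
vertex -2.775 0.004 -2.485
endloop
endfacet
facet normal 0.438 0.352 -0.827
outer loop
vertex -3.107 0.869 -2.293
vertex -2.775 0.004 -2.485
vertex -3.619 0.271 -2.818
endloop
endfacet
facet normal -0.152 0.722 -0.674
outer loop
vertex -3.107 0.869 -2.293
vertex -3.619 0.271 -2.818
vertex -4.041 0.8 -2.156
endloop
endfacet
facet normal 0.451 0.385 0.805
outer loop
vertex -2.674 0.368 -1.617
vertex -3.457 0.86 -1.414
vertex -3.341 -0.011 -1.062
endloop
endfacet
facet normal -0.579 0.711 0.399
outer loop
vertex -3.457 0.86 -1.414
vertex -4.041 0.8 -2.156
vertex -4.185 0.256 -1.395
endloop
endfacet
facet normal -0.702 0.267 -0.661
outer loop
vertex -4.041 0.8 -2.156
vertex -3.619 0.271 -2.818
vertex -4.286 -0.108 -2.263
endloop
endfacet
facet normal 0.253 -0.333 -0.908
outer loop
vertex -3.619 0.271 -2.818
vertex -2.775 0.004 -2.485
vertex -3.503 -0.6 -2.466
endloop
endfacet
facet normal 0.966 -0.260 -0.003
outer loop
vertex -2.775 0.004 -2.485
vertex -2.674 0.368 -1.617
vertex -2.919 -0.54 -1.724
endloop
endfacet
facet normal -0.438 -0.352 0.827
outer loop
vertex -3.853 -0.609 -1.587
vertex -3.341 -0.011 -1.062
vertex -4.185 0.256 -1.395
endloop
endfacet
facet normal -0.878 -0.397 0.268
outer loop
vertex -3.853 -0.609 -1.587
vertex -4.185 0.256 -1.395
vertex -4.286 -0.108 -2.263
endloop
endfacet
facet normal -0.560 -0.796 -0.231
outer loop
vertex -3.853 -0.609 -1.587
vertex -4.286 -0.108 -2.263
vertex -3.503 -0.6 -2.466
endloop
endfacet
facet normal 0.077 -0.997 0.020
outer loop
vertex -3.853 -0.609 -1.587
vertex -3.503 -0.6 -2.466
vertex -2.919 -0.54 -1.724
endloop
endfacet
facet normal 0.152 -0.722 0.674
outer loop
vertex -3.853 -0.609 -1.587
vertex -2.919 -0.54 -1.724
vertex -3.341 -0.011 -1.062
endloop
endfacet
facet normal -0.253 0.333 0.908
outer loop
vertex -4.185 0.256 -1.395
vertex -3.341 -0.011 -1.062
vertex -3.457 0.86 -1.414
endloop
endfacet
facet normal -0.966 0.260 0.003
outer loop
vertex -4.286 -0.108 -2.263
vertex -4.185 0.256 -1.395
vertex -4.041 0.8 -2.156
endloop
endfacet
facet normal -0.451 -0.385 -0.805
outer loop
vertex -3.503 -0.6 -2.466
vertex -4.286 -0.108 -2.263
vertex -3.619 0.271 -2.818
endloop
endfacet
facet normal 0.579 -0.711 -0.399
outer loop
vertex -2.919 -0.54 -1.724
vertex -3.503 -0.6 -2.466
vertex -2.775 0.004 -2.485
endloop
endfacet
facet normal 0.702 -0.267 0.661
outer loop
vertex -3.341 -0.011 -1.062
vertex -2.919 -0.54 -1.724
vertex -2.674 0.368 -1.617
endloop
endfacet

endsolid


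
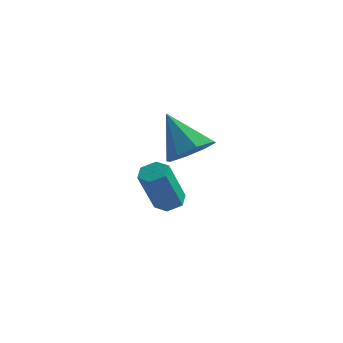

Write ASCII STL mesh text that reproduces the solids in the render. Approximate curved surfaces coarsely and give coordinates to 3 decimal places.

solid 
facet normal 0.202 0.355 -0.913
outer loop
vertex 2.921 1.354 -3.38
vertex 2.382 1.617 -3.397
vertex 2.855 1.914 -3.177
endloop
endfacet
facet normal 0.973 0.032 0.228
outer loop
vertex 2.921 1.354 -3.38
vertex 2.855 1.914 -3.177
vertex 2.537 0.679 -1.646
endloop
endfacet
facet normal 0.973 0.033 0.229
outer loop
vertex 2.537 0.679 -1.646
vertex 2.855 1.914 -3.177
vertex 2.47 1.24 -1.443
endloop
endfacet
facet normal -0.202 -0.355 0.913
outer loop
vertex 2.537 0.679 -1.646
vertex 2.47 1.24 -1.443
vertex 1.998 0.943 -1.663
endloop
endfacet
facet normal 0.202 0.354 -0.913
outer loop
vertex 2.855 1.914 -3.177
vertex 2.382 1.617 -3.397
vertex 2.316 2.178 -3.194
endloop
endfacet
facet normal 0.391 0.825 0.408
outer loop
vertex 2.855 1.914 -3.177
vertex 2.316 2.178 -3.194
vertex 2.47 1.24 -1.443
endloop
endfacet
facet normal 0.391 0.825 0.408
outer loop
vertex 2.47 1.24 -1.443
vertex 2.316 2.178 -3.194
vertex 1.932 1.503 -1.46
endloop
endfacet
facet normal -0.202 -0.355 0.913
outer loop
vertex 2.47 1.24 -1.443
vertex 1.932 1.503 -1.46
vertex 1.998 0.943 -1.663
endloop
endfacet
facet normal 0.202 0.354 -0.913
outer loop
vertex 2.316 2.178 -3.194
vertex 2.382 1.617 -3.397
vertex 1.843 1.881 -3.414
endloop
endfacet
facet normal -0.582 0.793 0.180
outer loop
vertex 2.316 2.178 -3.194
vertex 1.843 1.881 -3.414
vertex 1.932 1.503 -1.46
endloop
endfacet
facet normal -0.582 0.793 0.180
outer loop
vertex 1.932 1.503 -1.46
vertex 1.843 1.881 -3.414
vertex 1.459 1.206 -1.68
endloop
endfacet
facet normal -0.202 -0.355 0.913
outer loop
vertex 1.932 1.503 -1.46
vertex 1.459 1.206 -1.68
vertex 1.998 0.943 -1.663
endloop
endfacet
facet normal 0.202 0.355 -0.913
outer loop
vertex 1.843 1.881 -3.414
vertex 2.382 1.617 -3.397
vertex 1.91 1.32 -3.617
endloop
endfacet
facet normal -0.973 -0.034 -0.229
outer loop
vertex 1.843 1.881 -3.414
vertex 1.91 1.32 -3.617
vertex 1.459 1.206 -1.68
endloop
endfacet
facet normal -0.973 -0.032 -0.228
outer loop
vertex 1.459 1.206 -1.68
vertex 1.91 1.32 -3.617
vertex 1.525 0.646 -1.883
endloop
endfacet
facet normal -0.202 -0.355 0.913
outer loop
vertex 1.459 1.206 -1.68
vertex 1.525 0.646 -1.883
vertex 1.998 0.943 -1.663
endloop
endfacet
facet normal 0.202 0.355 -0.913
outer loop
vertex 1.91 1.32 -3.617
vertex 2.382 1.617 -3.397
vertex 2.448 1.057 -3.6
endloop
endfacet
facet normal -0.391 -0.825 -0.408
outer loop
vertex 1.91 1.32 -3.617
vertex 2.448 1.057 -3.6
vertex 1.525 0.646 -1.883
endloop
endfacet
facet normal -0.391 -0.825 -0.408
outer loop
vertex 1.525 0.646 -1.883
vertex 2.448 1.057 -3.6
vertex 2.064 0.382 -1.866
endloop
endfacet
facet normal -0.202 -0.354 0.913
outer loop
vertex 1.525 0.646 -1.883
vertex 2.064 0.382 -1.866
vertex 1.998 0.943 -1.663
endloop
endfacet
facet normal 0.202 0.355 -0.913
outer loop
vertex 2.448 1.057 -3.6
vertex 2.382 1.617 -3.397
vertex 2.921 1.354 -3.38
endloop
endfacet
facet normal 0.582 -0.793 -0.180
outer loop
vertex 2.448 1.057 -3.6
vertex 2.921 1.354 -3.38
vertex 2.064 0.382 -1.866
endloop
endfacet
facet normal 0.582 -0.793 -0.180
outer loop
vertex 2.064 0.382 -1.866
vertex 2.921 1.354 -3.38
vertex 2.537 0.679 -1.646
endloop
endfacet
facet normal -0.202 -0.354 0.913
outer loop
vertex 2.064 0.382 -1.866
vertex 2.537 0.679 -1.646
vertex 1.998 0.943 -1.663
endloop
endfacet
facet normal 0.581 -0.335 -0.742
outer loop
vertex 4.657 -0.652 0.884
vertex 4.002 -1.251 0.642
vertex 4.208 -0.385 0.412
endloop
endfacet
facet normal 0.209 0.923 0.323
outer loop
vertex 4.657 -0.652 0.884
vertex 4.208 -0.385 0.412
vertex 2.958 -0.649 1.978
endloop
endfacet
facet normal 0.581 -0.335 -0.742
outer loop
vertex 4.208 -0.385 0.412
vertex 4.002 -1.251 0.642
vertex 3.639 -0.625 0.075
endloop
endfacet
facet normal -0.332 0.937 -0.107
outer loop
vertex 4.208 -0.385 0.412
vertex 3.639 -0.625 0.075
vertex 2.958 -0.649 1.978
endloop
endfacet
facet normal 0.581 -0.335 -0.742
outer loop
vertex 3.639 -0.625 0.075
vertex 4.002 -1.251 0.642
vertex 3.282 -1.232 0.07
endloop
endfacet
facet normal -0.824 0.487 -0.289
outer loop
vertex 3.639 -0.625 0.075
vertex 3.282 -1.232 0.07
vertex 2.958 -0.649 1.978
endloop
endfacet
facet normal 0.581 -0.334 -0.742
outer loop
vertex 3.282 -1.232 0.07
vertex 4.002 -1.251 0.642
vertex 3.348 -1.851 0.4
endloop
endfacet
facet normal -0.979 -0.166 -0.116
outer loop
vertex 3.282 -1.232 0.07
vertex 3.348 -1.851 0.4
vertex 2.958 -0.649 1.978
endloop
endfacet
facet normal 0.581 -0.334 -0.742
outer loop
vertex 3.348 -1.851 0.4
vertex 4.002 -1.251 0.642
vertex 3.797 -2.118 0.872
endloop
endfacet
facet normal -0.705 -0.637 0.311
outer loop
vertex 3.348 -1.851 0.4
vertex 3.797 -2.118 0.872
vertex 2.958 -0.649 1.978
endloop
endfacet
facet normal 0.581 -0.334 -0.742
outer loop
vertex 3.797 -2.118 0.872
vertex 4.002 -1.251 0.642
vertex 4.366 -1.878 1.209
endloop
endfacet
facet normal -0.164 -0.651 0.741
outer loop
vertex 3.797 -2.118 0.872
vertex 4.366 -1.878 1.209
vertex 2.958 -0.649 1.978
endloop
endfacet
facet normal 0.580 -0.335 -0.743
outer loop
vertex 4.366 -1.878 1.209
vertex 4.002 -1.251 0.642
vertex 4.723 -1.271 1.214
endloop
endfacet
facet normal 0.329 -0.201 0.923
outer loop
vertex 4.366 -1.878 1.209
vertex 4.723 -1.271 1.214
vertex 2.958 -0.649 1.978
endloop
endfacet
facet normal 0.580 -0.334 -0.743
outer loop
vertex 4.723 -1.271 1.214
vertex 4.002 -1.251 0.642
vertex 4.657 -0.652 0.884
endloop
endfacet
facet normal 0.484 0.451 0.750
outer loop
vertex 4.723 -1.271 1.214
vertex 4.657 -0.652 0.884
vertex 2.958 -0.649 1.978
endloop
endfacet

endsolid


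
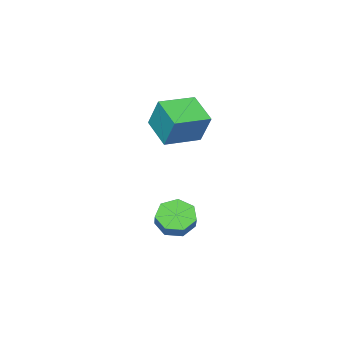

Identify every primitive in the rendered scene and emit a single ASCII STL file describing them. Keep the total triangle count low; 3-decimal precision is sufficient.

solid 
facet normal -0.437 -0.601 -0.669
outer loop
vertex 1.231 -1.162 -3.382
vertex 0.299 -0.585 -3.292
vertex 1.139 -0.426 -3.983
endloop
endfacet
facet normal 0.894 -0.211 -0.395
outer loop
vertex 1.231 -1.162 -3.382
vertex 1.139 -0.426 -3.983
vertex 1.834 -0.332 -2.459
endloop
endfacet
facet normal 0.894 -0.211 -0.395
outer loop
vertex 1.834 -0.332 -2.459
vertex 1.139 -0.426 -3.983
vertex 1.742 0.404 -3.06
endloop
endfacet
facet normal 0.437 0.601 0.669
outer loop
vertex 1.834 -0.332 -2.459
vertex 1.742 0.404 -3.06
vertex 0.901 0.245 -2.368
endloop
endfacet
facet normal -0.436 -0.602 -0.669
outer loop
vertex 1.139 -0.426 -3.983
vertex 0.299 -0.585 -3.292
vertex 0.414 0.19 -4.064
endloop
endfacet
facet normal 0.483 0.471 -0.739
outer loop
vertex 1.139 -0.426 -3.983
vertex 0.414 0.19 -4.064
vertex 1.742 0.404 -3.06
endloop
endfacet
facet normal 0.483 0.471 -0.739
outer loop
vertex 1.742 0.404 -3.06
vertex 0.414 0.19 -4.064
vertex 1.017 1.02 -3.141
endloop
endfacet
facet normal 0.437 0.602 0.669
outer loop
vertex 1.742 0.404 -3.06
vertex 1.017 1.02 -3.141
vertex 0.901 0.245 -2.368
endloop
endfacet
facet normal -0.437 -0.601 -0.669
outer loop
vertex 0.414 0.19 -4.064
vertex 0.299 -0.585 -3.292
vertex -0.397 0.222 -3.563
endloop
endfacet
facet normal -0.293 0.798 -0.526
outer loop
vertex 0.414 0.19 -4.064
vertex -0.397 0.222 -3.563
vertex 1.017 1.02 -3.141
endloop
endfacet
facet normal -0.293 0.798 -0.526
outer loop
vertex 1.017 1.02 -3.141
vertex -0.397 0.222 -3.563
vertex 0.205 1.052 -2.64
endloop
endfacet
facet normal 0.436 0.602 0.669
outer loop
vertex 1.017 1.02 -3.141
vertex 0.205 1.052 -2.64
vertex 0.901 0.245 -2.368
endloop
endfacet
facet normal -0.437 -0.601 -0.669
outer loop
vertex -0.397 0.222 -3.563
vertex 0.299 -0.585 -3.292
vertex -0.685 -0.353 -2.858
endloop
endfacet
facet normal -0.848 0.524 0.081
outer loop
vertex -0.397 0.222 -3.563
vertex -0.685 -0.353 -2.858
vertex 0.205 1.052 -2.64
endloop
endfacet
facet normal -0.848 0.524 0.081
outer loop
vertex 0.205 1.052 -2.64
vertex -0.685 -0.353 -2.858
vertex -0.083 0.477 -1.935
endloop
endfacet
facet normal 0.436 0.602 0.669
outer loop
vertex 0.205 1.052 -2.64
vertex -0.083 0.477 -1.935
vertex 0.901 0.245 -2.368
endloop
endfacet
facet normal -0.437 -0.602 -0.669
outer loop
vertex -0.685 -0.353 -2.858
vertex 0.299 -0.585 -3.292
vertex -0.232 -1.103 -2.479
endloop
endfacet
facet normal -0.764 -0.144 0.628
outer loop
vertex -0.685 -0.353 -2.858
vertex -0.232 -1.103 -2.479
vertex -0.083 0.477 -1.935
endloop
endfacet
facet normal -0.764 -0.145 0.629
outer loop
vertex -0.083 0.477 -1.935
vertex -0.232 -1.103 -2.479
vertex 0.371 -0.273 -1.556
endloop
endfacet
facet normal 0.436 0.602 0.669
outer loop
vertex -0.083 0.477 -1.935
vertex 0.371 -0.273 -1.556
vertex 0.901 0.245 -2.368
endloop
endfacet
facet normal -0.437 -0.602 -0.669
outer loop
vertex -0.232 -1.103 -2.479
vertex 0.299 -0.585 -3.292
vertex 0.621 -1.463 -2.712
endloop
endfacet
facet normal -0.105 -0.704 0.702
outer loop
vertex -0.232 -1.103 -2.479
vertex 0.621 -1.463 -2.712
vertex 0.371 -0.273 -1.556
endloop
endfacet
facet normal -0.106 -0.704 0.702
outer loop
vertex 0.371 -0.273 -1.556
vertex 0.621 -1.463 -2.712
vertex 1.223 -0.633 -1.789
endloop
endfacet
facet normal 0.437 0.601 0.669
outer loop
vertex 0.371 -0.273 -1.556
vertex 1.223 -0.633 -1.789
vertex 0.901 0.245 -2.368
endloop
endfacet
facet normal -0.437 -0.602 -0.668
outer loop
vertex 0.621 -1.463 -2.712
vertex 0.299 -0.585 -3.292
vertex 1.231 -1.162 -3.382
endloop
endfacet
facet normal 0.633 -0.734 0.247
outer loop
vertex 0.621 -1.463 -2.712
vertex 1.231 -1.162 -3.382
vertex 1.223 -0.633 -1.789
endloop
endfacet
facet normal 0.632 -0.734 0.247
outer loop
vertex 1.223 -0.633 -1.789
vertex 1.231 -1.162 -3.382
vertex 1.834 -0.332 -2.459
endloop
endfacet
facet normal 0.437 0.601 0.669
outer loop
vertex 1.223 -0.633 -1.789
vertex 1.834 -0.332 -2.459
vertex 0.901 0.245 -2.368
endloop
endfacet
facet normal -0.988 0.152 -0.024
outer loop
vertex -2.217 -2.167 4.575
vertex -1.923 -0.416 3.571
vertex -2.331 -3.191 2.757
endloop
endfacet
facet normal -0.145 -0.858 0.492
outer loop
vertex -0.177 -3.524 2.809
vertex -2.217 -2.167 4.575
vertex -2.331 -3.191 2.757
endloop
endfacet
facet normal -0.988 0.152 -0.024
outer loop
vertex -2.331 -3.191 2.757
vertex -1.923 -0.416 3.571
vertex -2.037 -1.44 1.752
endloop
endfacet
facet normal -0.055 -0.490 -0.870
outer loop
vertex -2.037 -1.44 1.752
vertex -0.177 -3.524 2.809
vertex -2.331 -3.191 2.757
endloop
endfacet
facet normal 0.055 0.490 0.870
outer loop
vertex -2.217 -2.167 4.575
vertex 0.231 -0.749 3.623
vertex -1.923 -0.416 3.571
endloop
endfacet
facet normal -0.145 -0.858 0.492
outer loop
vertex -0.063 -2.5 4.628
vertex -2.217 -2.167 4.575
vertex -0.177 -3.524 2.809
endloop
endfacet
facet normal 0.054 0.490 0.870
outer loop
vertex -0.063 -2.5 4.628
vertex 0.231 -0.749 3.623
vertex -2.217 -2.167 4.575
endloop
endfacet
facet normal 0.145 0.858 -0.492
outer loop
vertex -1.923 -0.416 3.571
vertex 0.231 -0.749 3.623
vertex -2.037 -1.44 1.752
endloop
endfacet
facet normal -0.054 -0.490 -0.870
outer loop
vertex 0.117 -1.773 1.805
vertex -0.177 -3.524 2.809
vertex -2.037 -1.44 1.752
endloop
endfacet
facet normal 0.145 0.858 -0.492
outer loop
vertex -2.037 -1.44 1.752
vertex 0.231 -0.749 3.623
vertex 0.117 -1.773 1.805
endloop
endfacet
facet normal 0.988 -0.152 0.024
outer loop
vertex 0.117 -1.773 1.805
vertex -0.063 -2.5 4.628
vertex -0.177 -3.524 2.809
endloop
endfacet
facet normal 0.988 -0.152 0.024
outer loop
vertex 0.231 -0.749 3.623
vertex -0.063 -2.5 4.628
vertex 0.117 -1.773 1.805
endloop
endfacet

endsolid


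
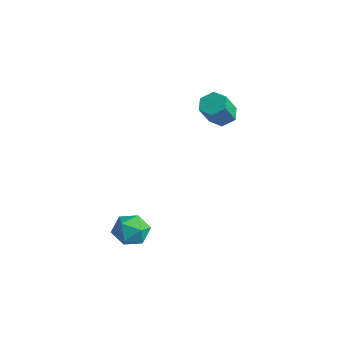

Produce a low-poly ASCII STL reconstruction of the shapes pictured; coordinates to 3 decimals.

solid 
facet normal -0.661 0.570 -0.488
outer loop
vertex 0.528 -0.682 -4.454
vertex -0.125 -1.219 -4.197
vertex 0.102 -0.527 -3.696
endloop
endfacet
facet normal -0.109 0.960 -0.258
outer loop
vertex 0.528 -0.682 -4.454
vertex 0.102 -0.527 -3.696
vertex 0.98 -0.438 -3.736
endloop
endfacet
facet normal 0.486 0.687 -0.540
outer loop
vertex 0.528 -0.682 -4.454
vertex 0.98 -0.438 -3.736
vertex 1.296 -1.074 -4.261
endloop
endfacet
facet normal 0.303 0.129 -0.944
outer loop
vertex 0.528 -0.682 -4.454
vertex 1.296 -1.074 -4.261
vertex 0.613 -1.556 -4.546
endloop
endfacet
facet normal -0.406 0.057 -0.912
outer loop
vertex 0.528 -0.682 -4.454
vertex 0.613 -1.556 -4.546
vertex -0.125 -1.219 -4.197
endloop
endfacet
facet normal -0.070 0.889 0.452
outer loop
vertex 0.98 -0.438 -3.736
vertex 0.102 -0.527 -3.696
vertex 0.607 -0.824 -3.034
endloop
endfacet
facet normal -0.963 0.258 0.079
outer loop
vertex 0.102 -0.527 -3.696
vertex -0.125 -1.219 -4.197
vertex -0.076 -1.306 -3.319
endloop
endfacet
facet normal -0.549 -0.574 -0.607
outer loop
vertex -0.125 -1.219 -4.197
vertex 0.613 -1.556 -4.546
vertex 0.24 -1.942 -3.844
endloop
endfacet
facet normal 0.597 -0.456 -0.660
outer loop
vertex 0.613 -1.556 -4.546
vertex 1.296 -1.074 -4.261
vertex 1.118 -1.853 -3.884
endloop
endfacet
facet normal 0.894 0.449 -0.005
outer loop
vertex 1.296 -1.074 -4.261
vertex 0.98 -0.438 -3.736
vertex 1.345 -1.161 -3.383
endloop
endfacet
facet normal -0.303 -0.129 0.944
outer loop
vertex 0.692 -1.698 -3.126
vertex 0.607 -0.824 -3.034
vertex -0.076 -1.306 -3.319
endloop
endfacet
facet normal -0.486 -0.687 0.540
outer loop
vertex 0.692 -1.698 -3.126
vertex -0.076 -1.306 -3.319
vertex 0.24 -1.942 -3.844
endloop
endfacet
facet normal 0.109 -0.960 0.258
outer loop
vertex 0.692 -1.698 -3.126
vertex 0.24 -1.942 -3.844
vertex 1.118 -1.853 -3.884
endloop
endfacet
facet normal 0.661 -0.570 0.488
outer loop
vertex 0.692 -1.698 -3.126
vertex 1.118 -1.853 -3.884
vertex 1.345 -1.161 -3.383
endloop
endfacet
facet normal 0.406 -0.057 0.912
outer loop
vertex 0.692 -1.698 -3.126
vertex 1.345 -1.161 -3.383
vertex 0.607 -0.824 -3.034
endloop
endfacet
facet normal -0.597 0.456 0.660
outer loop
vertex -0.076 -1.306 -3.319
vertex 0.607 -0.824 -3.034
vertex 0.102 -0.527 -3.696
endloop
endfacet
facet normal -0.894 -0.449 0.005
outer loop
vertex 0.24 -1.942 -3.844
vertex -0.076 -1.306 -3.319
vertex -0.125 -1.219 -4.197
endloop
endfacet
facet normal 0.070 -0.889 -0.452
outer loop
vertex 1.118 -1.853 -3.884
vertex 0.24 -1.942 -3.844
vertex 0.613 -1.556 -4.546
endloop
endfacet
facet normal 0.963 -0.258 -0.079
outer loop
vertex 1.345 -1.161 -3.383
vertex 1.118 -1.853 -3.884
vertex 1.296 -1.074 -4.261
endloop
endfacet
facet normal 0.549 0.574 0.607
outer loop
vertex 0.607 -0.824 -3.034
vertex 1.345 -1.161 -3.383
vertex 0.98 -0.438 -3.736
endloop
endfacet
facet normal -0.215 0.548 -0.808
outer loop
vertex 0.3 3.656 0.596
vertex -0.13 4.021 0.958
vertex 0.512 4.207 0.913
endloop
endfacet
facet normal 0.924 -0.154 -0.351
outer loop
vertex 0.3 3.656 0.596
vertex 0.512 4.207 0.913
vertex 0.6 2.895 1.72
endloop
endfacet
facet normal 0.924 -0.154 -0.351
outer loop
vertex 0.6 2.895 1.72
vertex 0.512 4.207 0.913
vertex 0.812 3.446 2.036
endloop
endfacet
facet normal 0.217 -0.547 0.808
outer loop
vertex 0.6 2.895 1.72
vertex 0.812 3.446 2.036
vertex 0.17 3.259 2.082
endloop
endfacet
facet normal -0.215 0.548 -0.808
outer loop
vertex 0.512 4.207 0.913
vertex -0.13 4.021 0.958
vertex 0.082 4.572 1.275
endloop
endfacet
facet normal 0.736 0.635 0.234
outer loop
vertex 0.512 4.207 0.913
vertex 0.082 4.572 1.275
vertex 0.812 3.446 2.036
endloop
endfacet
facet normal 0.736 0.635 0.234
outer loop
vertex 0.812 3.446 2.036
vertex 0.082 4.572 1.275
vertex 0.382 3.81 2.399
endloop
endfacet
facet normal 0.218 -0.548 0.808
outer loop
vertex 0.812 3.446 2.036
vertex 0.382 3.81 2.399
vertex 0.17 3.259 2.082
endloop
endfacet
facet normal -0.216 0.548 -0.808
outer loop
vertex 0.082 4.572 1.275
vertex -0.13 4.021 0.958
vertex -0.56 4.385 1.32
endloop
endfacet
facet normal -0.189 0.789 0.585
outer loop
vertex 0.082 4.572 1.275
vertex -0.56 4.385 1.32
vertex 0.382 3.81 2.399
endloop
endfacet
facet normal -0.188 0.789 0.585
outer loop
vertex 0.382 3.81 2.399
vertex -0.56 4.385 1.32
vertex -0.26 3.624 2.444
endloop
endfacet
facet normal 0.215 -0.548 0.808
outer loop
vertex 0.382 3.81 2.399
vertex -0.26 3.624 2.444
vertex 0.17 3.259 2.082
endloop
endfacet
facet normal -0.217 0.547 -0.808
outer loop
vertex -0.56 4.385 1.32
vertex -0.13 4.021 0.958
vertex -0.772 3.834 1.004
endloop
endfacet
facet normal -0.924 0.154 0.351
outer loop
vertex -0.56 4.385 1.32
vertex -0.772 3.834 1.004
vertex -0.26 3.624 2.444
endloop
endfacet
facet normal -0.924 0.154 0.351
outer loop
vertex -0.26 3.624 2.444
vertex -0.772 3.834 1.004
vertex -0.472 3.073 2.127
endloop
endfacet
facet normal 0.215 -0.548 0.808
outer loop
vertex -0.26 3.624 2.444
vertex -0.472 3.073 2.127
vertex 0.17 3.259 2.082
endloop
endfacet
facet normal -0.218 0.548 -0.808
outer loop
vertex -0.772 3.834 1.004
vertex -0.13 4.021 0.958
vertex -0.342 3.47 0.641
endloop
endfacet
facet normal -0.736 -0.636 -0.234
outer loop
vertex -0.772 3.834 1.004
vertex -0.342 3.47 0.641
vertex -0.472 3.073 2.127
endloop
endfacet
facet normal -0.736 -0.635 -0.234
outer loop
vertex -0.472 3.073 2.127
vertex -0.342 3.47 0.641
vertex -0.042 2.708 1.765
endloop
endfacet
facet normal 0.215 -0.548 0.808
outer loop
vertex -0.472 3.073 2.127
vertex -0.042 2.708 1.765
vertex 0.17 3.259 2.082
endloop
endfacet
facet normal -0.215 0.548 -0.808
outer loop
vertex -0.342 3.47 0.641
vertex -0.13 4.021 0.958
vertex 0.3 3.656 0.596
endloop
endfacet
facet normal 0.188 -0.789 -0.585
outer loop
vertex -0.342 3.47 0.641
vertex 0.3 3.656 0.596
vertex -0.042 2.708 1.765
endloop
endfacet
facet normal 0.189 -0.789 -0.585
outer loop
vertex -0.042 2.708 1.765
vertex 0.3 3.656 0.596
vertex 0.6 2.895 1.72
endloop
endfacet
facet normal 0.216 -0.548 0.808
outer loop
vertex -0.042 2.708 1.765
vertex 0.6 2.895 1.72
vertex 0.17 3.259 2.082
endloop
endfacet

endsolid


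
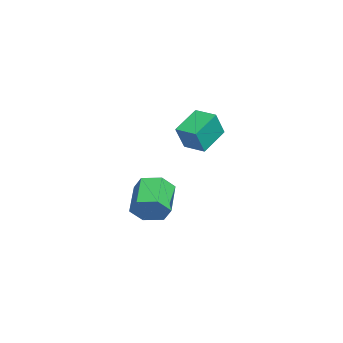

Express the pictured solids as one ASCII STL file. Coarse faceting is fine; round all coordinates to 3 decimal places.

solid 
facet normal -0.694 0.556 0.458
outer loop
vertex -1.228 0.358 4.607
vertex -0.712 1.009 4.598
vertex -1.607 0.647 3.682
endloop
endfacet
facet normal -0.621 -0.784 0.010
outer loop
vertex -0.788 -0.009 3.142
vertex -1.228 0.358 4.607
vertex -1.607 0.647 3.682
endloop
endfacet
facet normal -0.694 0.556 0.458
outer loop
vertex -1.607 0.647 3.682
vertex -0.712 1.009 4.598
vertex -1.091 1.297 3.674
endloop
endfacet
facet normal -0.364 0.278 -0.889
outer loop
vertex -1.091 1.297 3.674
vertex -0.788 -0.009 3.142
vertex -1.607 0.647 3.682
endloop
endfacet
facet normal 0.365 -0.277 0.889
outer loop
vertex -1.228 0.358 4.607
vertex 0.107 0.353 4.058
vertex -0.712 1.009 4.598
endloop
endfacet
facet normal -0.620 -0.784 0.010
outer loop
vertex -0.409 -0.297 4.066
vertex -1.228 0.358 4.607
vertex -0.788 -0.009 3.142
endloop
endfacet
facet normal 0.364 -0.278 0.889
outer loop
vertex -0.409 -0.297 4.066
vertex 0.107 0.353 4.058
vertex -1.228 0.358 4.607
endloop
endfacet
facet normal 0.621 0.784 -0.010
outer loop
vertex -0.712 1.009 4.598
vertex 0.107 0.353 4.058
vertex -1.091 1.297 3.674
endloop
endfacet
facet normal -0.365 0.277 -0.889
outer loop
vertex -0.272 0.642 3.133
vertex -0.788 -0.009 3.142
vertex -1.091 1.297 3.674
endloop
endfacet
facet normal 0.621 0.784 -0.009
outer loop
vertex -1.091 1.297 3.674
vertex 0.107 0.353 4.058
vertex -0.272 0.642 3.133
endloop
endfacet
facet normal 0.694 -0.556 -0.458
outer loop
vertex -0.272 0.642 3.133
vertex -0.409 -0.297 4.066
vertex -0.788 -0.009 3.142
endloop
endfacet
facet normal 0.694 -0.556 -0.458
outer loop
vertex 0.107 0.353 4.058
vertex -0.409 -0.297 4.066
vertex -0.272 0.642 3.133
endloop
endfacet
facet normal 0.886 -0.100 -0.453
outer loop
vertex -1.611 -0.882 0.236
vertex -1.941 -1.137 -0.352
vertex -1.825 -0.43 -0.282
endloop
endfacet
facet normal 0.357 0.772 0.526
outer loop
vertex -1.611 -0.882 0.236
vertex -1.825 -0.43 -0.282
vertex -2.789 -0.749 0.839
endloop
endfacet
facet normal 0.358 0.771 0.527
outer loop
vertex -2.789 -0.749 0.839
vertex -1.825 -0.43 -0.282
vertex -3.003 -0.296 0.322
endloop
endfacet
facet normal -0.885 0.100 0.454
outer loop
vertex -2.789 -0.749 0.839
vertex -3.003 -0.296 0.322
vertex -3.119 -1.003 0.252
endloop
endfacet
facet normal 0.885 -0.100 -0.454
outer loop
vertex -1.825 -0.43 -0.282
vertex -1.941 -1.137 -0.352
vertex -2.155 -0.684 -0.869
endloop
endfacet
facet normal -0.078 0.930 -0.359
outer loop
vertex -1.825 -0.43 -0.282
vertex -2.155 -0.684 -0.869
vertex -3.003 -0.296 0.322
endloop
endfacet
facet normal -0.079 0.930 -0.359
outer loop
vertex -3.003 -0.296 0.322
vertex -2.155 -0.684 -0.869
vertex -3.333 -0.551 -0.266
endloop
endfacet
facet normal -0.886 0.100 0.453
outer loop
vertex -3.003 -0.296 0.322
vertex -3.333 -0.551 -0.266
vertex -3.119 -1.003 0.252
endloop
endfacet
facet normal 0.885 -0.100 -0.454
outer loop
vertex -2.155 -0.684 -0.869
vertex -1.941 -1.137 -0.352
vertex -2.271 -1.391 -0.939
endloop
endfacet
facet normal -0.436 0.159 -0.886
outer loop
vertex -2.155 -0.684 -0.869
vertex -2.271 -1.391 -0.939
vertex -3.333 -0.551 -0.266
endloop
endfacet
facet normal -0.436 0.159 -0.886
outer loop
vertex -3.333 -0.551 -0.266
vertex -2.271 -1.391 -0.939
vertex -3.449 -1.258 -0.336
endloop
endfacet
facet normal -0.886 0.100 0.453
outer loop
vertex -3.333 -0.551 -0.266
vertex -3.449 -1.258 -0.336
vertex -3.119 -1.003 0.252
endloop
endfacet
facet normal 0.885 -0.100 -0.454
outer loop
vertex -2.271 -1.391 -0.939
vertex -1.941 -1.137 -0.352
vertex -2.057 -1.844 -0.422
endloop
endfacet
facet normal -0.357 -0.771 -0.528
outer loop
vertex -2.271 -1.391 -0.939
vertex -2.057 -1.844 -0.422
vertex -3.449 -1.258 -0.336
endloop
endfacet
facet normal -0.357 -0.772 -0.526
outer loop
vertex -3.449 -1.258 -0.336
vertex -2.057 -1.844 -0.422
vertex -3.235 -1.71 0.182
endloop
endfacet
facet normal -0.886 0.100 0.453
outer loop
vertex -3.449 -1.258 -0.336
vertex -3.235 -1.71 0.182
vertex -3.119 -1.003 0.252
endloop
endfacet
facet normal 0.886 -0.100 -0.453
outer loop
vertex -2.057 -1.844 -0.422
vertex -1.941 -1.137 -0.352
vertex -1.727 -1.589 0.166
endloop
endfacet
facet normal 0.078 -0.930 0.359
outer loop
vertex -2.057 -1.844 -0.422
vertex -1.727 -1.589 0.166
vertex -3.235 -1.71 0.182
endloop
endfacet
facet normal 0.078 -0.930 0.358
outer loop
vertex -3.235 -1.71 0.182
vertex -1.727 -1.589 0.166
vertex -2.905 -1.456 0.769
endloop
endfacet
facet normal -0.885 0.100 0.454
outer loop
vertex -3.235 -1.71 0.182
vertex -2.905 -1.456 0.769
vertex -3.119 -1.003 0.252
endloop
endfacet
facet normal 0.886 -0.100 -0.453
outer loop
vertex -1.727 -1.589 0.166
vertex -1.941 -1.137 -0.352
vertex -1.611 -0.882 0.236
endloop
endfacet
facet normal 0.436 -0.159 0.886
outer loop
vertex -1.727 -1.589 0.166
vertex -1.611 -0.882 0.236
vertex -2.905 -1.456 0.769
endloop
endfacet
facet normal 0.436 -0.159 0.886
outer loop
vertex -2.905 -1.456 0.769
vertex -1.611 -0.882 0.236
vertex -2.789 -0.749 0.839
endloop
endfacet
facet normal -0.885 0.100 0.454
outer loop
vertex -2.905 -1.456 0.769
vertex -2.789 -0.749 0.839
vertex -3.119 -1.003 0.252
endloop
endfacet

endsolid


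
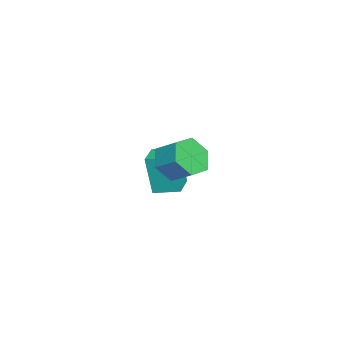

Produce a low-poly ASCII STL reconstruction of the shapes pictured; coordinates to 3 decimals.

solid 
facet normal -0.377 -0.756 -0.535
outer loop
vertex 4.073 -0.913 2.175
vertex 3.384 -1.035 2.832
vertex 3.242 -0.44 2.092
endloop
endfacet
facet normal 0.330 0.432 -0.840
outer loop
vertex 4.073 -0.913 2.175
vertex 3.242 -0.44 2.092
vertex 4.506 -0.043 2.792
endloop
endfacet
facet normal 0.330 0.431 -0.840
outer loop
vertex 4.506 -0.043 2.792
vertex 3.242 -0.44 2.092
vertex 3.675 0.43 2.708
endloop
endfacet
facet normal 0.376 0.756 0.536
outer loop
vertex 4.506 -0.043 2.792
vertex 3.675 0.43 2.708
vertex 3.816 -0.165 3.448
endloop
endfacet
facet normal -0.377 -0.756 -0.536
outer loop
vertex 3.242 -0.44 2.092
vertex 3.384 -1.035 2.832
vertex 2.552 -0.561 2.748
endloop
endfacet
facet normal -0.584 0.642 -0.496
outer loop
vertex 3.242 -0.44 2.092
vertex 2.552 -0.561 2.748
vertex 3.675 0.43 2.708
endloop
endfacet
facet normal -0.585 0.643 -0.495
outer loop
vertex 3.675 0.43 2.708
vertex 2.552 -0.561 2.748
vertex 2.985 0.308 3.365
endloop
endfacet
facet normal 0.377 0.756 0.536
outer loop
vertex 3.675 0.43 2.708
vertex 2.985 0.308 3.365
vertex 3.816 -0.165 3.448
endloop
endfacet
facet normal -0.376 -0.756 -0.536
outer loop
vertex 2.552 -0.561 2.748
vertex 3.384 -1.035 2.832
vertex 2.694 -1.157 3.488
endloop
endfacet
facet normal -0.915 0.211 0.345
outer loop
vertex 2.552 -0.561 2.748
vertex 2.694 -1.157 3.488
vertex 2.985 0.308 3.365
endloop
endfacet
facet normal -0.915 0.211 0.345
outer loop
vertex 2.985 0.308 3.365
vertex 2.694 -1.157 3.488
vertex 3.127 -0.287 4.105
endloop
endfacet
facet normal 0.377 0.756 0.535
outer loop
vertex 2.985 0.308 3.365
vertex 3.127 -0.287 4.105
vertex 3.816 -0.165 3.448
endloop
endfacet
facet normal -0.376 -0.756 -0.536
outer loop
vertex 2.694 -1.157 3.488
vertex 3.384 -1.035 2.832
vertex 3.525 -1.63 3.572
endloop
endfacet
facet normal -0.330 -0.431 0.840
outer loop
vertex 2.694 -1.157 3.488
vertex 3.525 -1.63 3.572
vertex 3.127 -0.287 4.105
endloop
endfacet
facet normal -0.329 -0.431 0.840
outer loop
vertex 3.127 -0.287 4.105
vertex 3.525 -1.63 3.572
vertex 3.958 -0.76 4.188
endloop
endfacet
facet normal 0.377 0.756 0.535
outer loop
vertex 3.127 -0.287 4.105
vertex 3.958 -0.76 4.188
vertex 3.816 -0.165 3.448
endloop
endfacet
facet normal -0.377 -0.756 -0.536
outer loop
vertex 3.525 -1.63 3.572
vertex 3.384 -1.035 2.832
vertex 4.215 -1.508 2.915
endloop
endfacet
facet normal 0.585 -0.642 0.495
outer loop
vertex 3.525 -1.63 3.572
vertex 4.215 -1.508 2.915
vertex 3.958 -0.76 4.188
endloop
endfacet
facet normal 0.584 -0.643 0.496
outer loop
vertex 3.958 -0.76 4.188
vertex 4.215 -1.508 2.915
vertex 4.648 -0.639 3.532
endloop
endfacet
facet normal 0.377 0.756 0.536
outer loop
vertex 3.958 -0.76 4.188
vertex 4.648 -0.639 3.532
vertex 3.816 -0.165 3.448
endloop
endfacet
facet normal -0.377 -0.756 -0.535
outer loop
vertex 4.215 -1.508 2.915
vertex 3.384 -1.035 2.832
vertex 4.073 -0.913 2.175
endloop
endfacet
facet normal 0.915 -0.211 -0.345
outer loop
vertex 4.215 -1.508 2.915
vertex 4.073 -0.913 2.175
vertex 4.648 -0.639 3.532
endloop
endfacet
facet normal 0.915 -0.211 -0.345
outer loop
vertex 4.648 -0.639 3.532
vertex 4.073 -0.913 2.175
vertex 4.506 -0.043 2.792
endloop
endfacet
facet normal 0.376 0.756 0.536
outer loop
vertex 4.648 -0.639 3.532
vertex 4.506 -0.043 2.792
vertex 3.816 -0.165 3.448
endloop
endfacet
facet normal -0.999 0.004 -0.049
outer loop
vertex -1.998 -2.948 0.724
vertex -2.004 -1.768 0.937
vertex -1.904 -2.607 -1.163
endloop
endfacet
facet normal 0.005 -0.984 -0.178
outer loop
vertex -0.556 -2.612 -1.097
vertex -1.998 -2.948 0.724
vertex -1.904 -2.607 -1.163
endloop
endfacet
facet normal -0.999 0.004 -0.049
outer loop
vertex -1.904 -2.607 -1.163
vertex -2.004 -1.768 0.937
vertex -1.91 -1.426 -0.95
endloop
endfacet
facet normal 0.049 0.178 -0.983
outer loop
vertex -1.91 -1.426 -0.95
vertex -0.556 -2.612 -1.097
vertex -1.904 -2.607 -1.163
endloop
endfacet
facet normal -0.049 -0.178 0.983
outer loop
vertex -1.998 -2.948 0.724
vertex -0.656 -1.773 1.003
vertex -2.004 -1.768 0.937
endloop
endfacet
facet normal 0.004 -0.984 -0.178
outer loop
vertex -0.65 -2.954 0.79
vertex -1.998 -2.948 0.724
vertex -0.556 -2.612 -1.097
endloop
endfacet
facet normal -0.049 -0.178 0.983
outer loop
vertex -0.65 -2.954 0.79
vertex -0.656 -1.773 1.003
vertex -1.998 -2.948 0.724
endloop
endfacet
facet normal -0.005 0.984 0.178
outer loop
vertex -2.004 -1.768 0.937
vertex -0.656 -1.773 1.003
vertex -1.91 -1.426 -0.95
endloop
endfacet
facet normal 0.049 0.178 -0.983
outer loop
vertex -0.562 -1.432 -0.884
vertex -0.556 -2.612 -1.097
vertex -1.91 -1.426 -0.95
endloop
endfacet
facet normal -0.004 0.984 0.178
outer loop
vertex -1.91 -1.426 -0.95
vertex -0.656 -1.773 1.003
vertex -0.562 -1.432 -0.884
endloop
endfacet
facet normal 0.999 -0.004 0.049
outer loop
vertex -0.562 -1.432 -0.884
vertex -0.65 -2.954 0.79
vertex -0.556 -2.612 -1.097
endloop
endfacet
facet normal 0.999 -0.004 0.049
outer loop
vertex -0.656 -1.773 1.003
vertex -0.65 -2.954 0.79
vertex -0.562 -1.432 -0.884
endloop
endfacet

endsolid


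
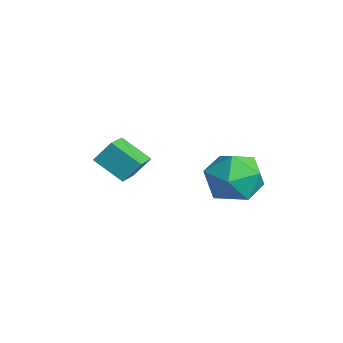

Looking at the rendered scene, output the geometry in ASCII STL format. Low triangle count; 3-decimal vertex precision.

solid 
facet normal 0.267 0.926 0.265
outer loop
vertex 1.645 4.227 0.242
vertex 1.106 4.102 1.221
vertex 2.19 3.814 1.135
endloop
endfacet
facet normal 0.754 0.635 -0.167
outer loop
vertex 1.645 4.227 0.242
vertex 2.19 3.814 1.135
vertex 2.349 3.358 0.119
endloop
endfacet
facet normal 0.431 0.459 -0.777
outer loop
vertex 1.645 4.227 0.242
vertex 2.349 3.358 0.119
vertex 1.363 3.365 -0.423
endloop
endfacet
facet normal -0.257 0.642 -0.723
outer loop
vertex 1.645 4.227 0.242
vertex 1.363 3.365 -0.423
vertex 0.595 3.824 0.258
endloop
endfacet
facet normal -0.358 0.930 -0.078
outer loop
vertex 1.645 4.227 0.242
vertex 0.595 3.824 0.258
vertex 1.106 4.102 1.221
endloop
endfacet
facet normal 0.990 0.035 0.139
outer loop
vertex 2.349 3.358 0.119
vertex 2.19 3.814 1.135
vertex 2.245 2.696 1.022
endloop
endfacet
facet normal 0.201 0.506 0.839
outer loop
vertex 2.19 3.814 1.135
vertex 1.106 4.102 1.221
vertex 1.477 3.155 1.703
endloop
endfacet
facet normal -0.811 0.513 0.282
outer loop
vertex 1.106 4.102 1.221
vertex 0.595 3.824 0.258
vertex 0.491 3.162 1.161
endloop
endfacet
facet normal -0.648 0.045 -0.761
outer loop
vertex 0.595 3.824 0.258
vertex 1.363 3.365 -0.423
vertex 0.65 2.706 0.145
endloop
endfacet
facet normal 0.465 -0.250 -0.849
outer loop
vertex 1.363 3.365 -0.423
vertex 2.349 3.358 0.119
vertex 1.734 2.418 0.059
endloop
endfacet
facet normal 0.257 -0.642 0.723
outer loop
vertex 1.195 2.293 1.038
vertex 2.245 2.696 1.022
vertex 1.477 3.155 1.703
endloop
endfacet
facet normal -0.431 -0.459 0.777
outer loop
vertex 1.195 2.293 1.038
vertex 1.477 3.155 1.703
vertex 0.491 3.162 1.161
endloop
endfacet
facet normal -0.754 -0.635 0.167
outer loop
vertex 1.195 2.293 1.038
vertex 0.491 3.162 1.161
vertex 0.65 2.706 0.145
endloop
endfacet
facet normal -0.267 -0.926 -0.265
outer loop
vertex 1.195 2.293 1.038
vertex 0.65 2.706 0.145
vertex 1.734 2.418 0.059
endloop
endfacet
facet normal 0.358 -0.930 0.078
outer loop
vertex 1.195 2.293 1.038
vertex 1.734 2.418 0.059
vertex 2.245 2.696 1.022
endloop
endfacet
facet normal 0.648 -0.045 0.761
outer loop
vertex 1.477 3.155 1.703
vertex 2.245 2.696 1.022
vertex 2.19 3.814 1.135
endloop
endfacet
facet normal -0.465 0.250 0.849
outer loop
vertex 0.491 3.162 1.161
vertex 1.477 3.155 1.703
vertex 1.106 4.102 1.221
endloop
endfacet
facet normal -0.990 -0.035 -0.139
outer loop
vertex 0.65 2.706 0.145
vertex 0.491 3.162 1.161
vertex 0.595 3.824 0.258
endloop
endfacet
facet normal -0.201 -0.506 -0.839
outer loop
vertex 1.734 2.418 0.059
vertex 0.65 2.706 0.145
vertex 1.363 3.365 -0.423
endloop
endfacet
facet normal 0.811 -0.513 -0.282
outer loop
vertex 2.245 2.696 1.022
vertex 1.734 2.418 0.059
vertex 2.349 3.358 0.119
endloop
endfacet
facet normal -0.751 0.581 -0.314
outer loop
vertex -2.982 1.074 0.642
vertex -2.119 1.797 -0.084
vertex -3.125 0.477 -0.121
endloop
endfacet
facet normal -0.643 -0.540 0.543
outer loop
vertex -2.201 -0.237 0.264
vertex -2.982 1.074 0.642
vertex -3.125 0.477 -0.121
endloop
endfacet
facet normal -0.751 0.581 -0.314
outer loop
vertex -3.125 0.477 -0.121
vertex -2.119 1.797 -0.084
vertex -2.262 1.2 -0.848
endloop
endfacet
facet normal -0.146 -0.609 -0.779
outer loop
vertex -2.262 1.2 -0.848
vertex -2.201 -0.237 0.264
vertex -3.125 0.477 -0.121
endloop
endfacet
facet normal 0.146 0.609 0.780
outer loop
vertex -2.982 1.074 0.642
vertex -1.195 1.083 0.301
vertex -2.119 1.797 -0.084
endloop
endfacet
facet normal -0.644 -0.540 0.542
outer loop
vertex -2.058 0.36 1.028
vertex -2.982 1.074 0.642
vertex -2.201 -0.237 0.264
endloop
endfacet
facet normal 0.146 0.610 0.779
outer loop
vertex -2.058 0.36 1.028
vertex -1.195 1.083 0.301
vertex -2.982 1.074 0.642
endloop
endfacet
facet normal 0.643 0.540 -0.542
outer loop
vertex -2.119 1.797 -0.084
vertex -1.195 1.083 0.301
vertex -2.262 1.2 -0.848
endloop
endfacet
facet normal -0.145 -0.609 -0.779
outer loop
vertex -1.338 0.486 -0.462
vertex -2.201 -0.237 0.264
vertex -2.262 1.2 -0.848
endloop
endfacet
facet normal 0.644 0.540 -0.543
outer loop
vertex -2.262 1.2 -0.848
vertex -1.195 1.083 0.301
vertex -1.338 0.486 -0.462
endloop
endfacet
facet normal 0.751 -0.581 0.314
outer loop
vertex -1.338 0.486 -0.462
vertex -2.058 0.36 1.028
vertex -2.201 -0.237 0.264
endloop
endfacet
facet normal 0.751 -0.581 0.314
outer loop
vertex -1.195 1.083 0.301
vertex -2.058 0.36 1.028
vertex -1.338 0.486 -0.462
endloop
endfacet

endsolid
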